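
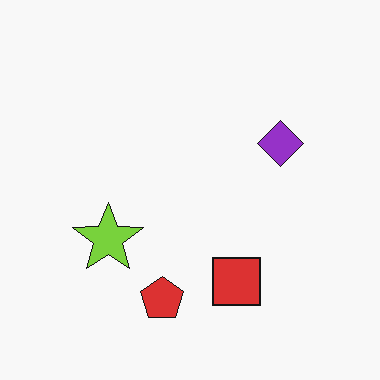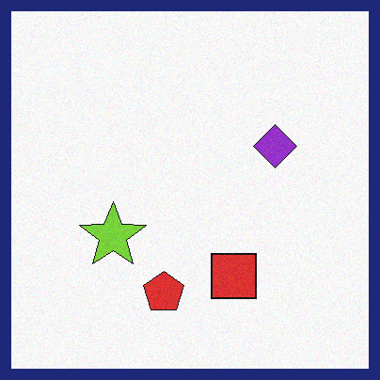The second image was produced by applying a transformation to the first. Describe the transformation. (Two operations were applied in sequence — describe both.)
The image was degraded with light additive noise, then framed with a navy border.

Random speckle covers the whole image, including the flat background. A solid navy frame runs around the edge of the second image, with the content slightly shrunk inside it.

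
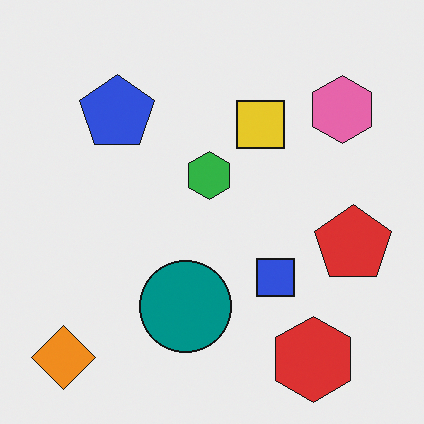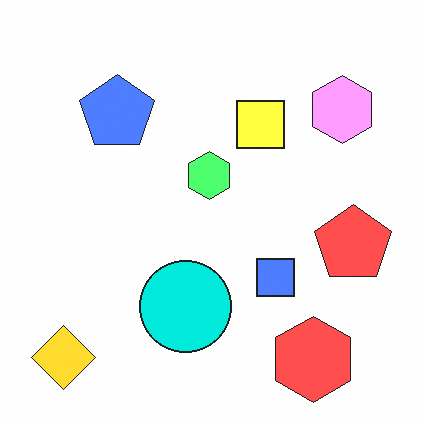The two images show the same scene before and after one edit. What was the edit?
The image was substantially brightened.

Every pixel — background and shapes alike — is uniformly brightened.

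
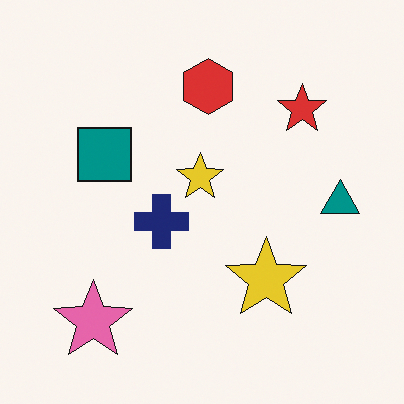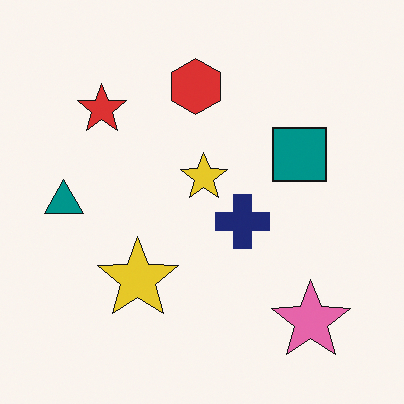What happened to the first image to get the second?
The image was flipped horizontally (left ↔ right).

The teal triangle is in the right of the first image and the left of the second — shapes on opposite sides of the vertical midline have swapped in a mirror flip.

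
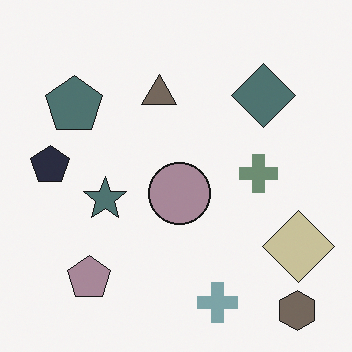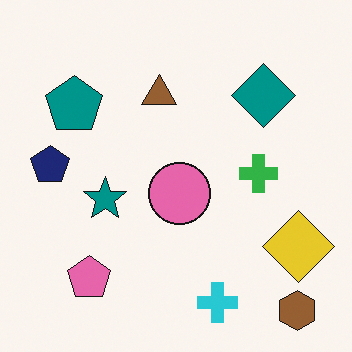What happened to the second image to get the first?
The first image is the second heavily desaturated.

All colors are more muted and greyish — a global saturation change.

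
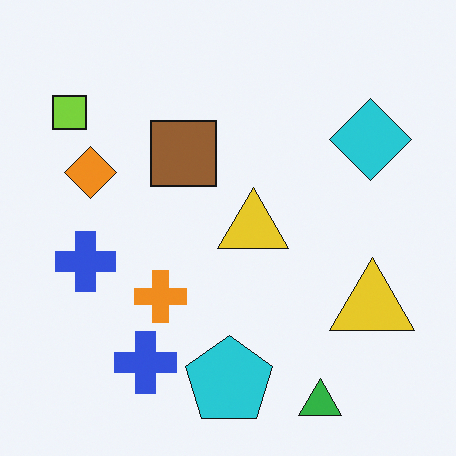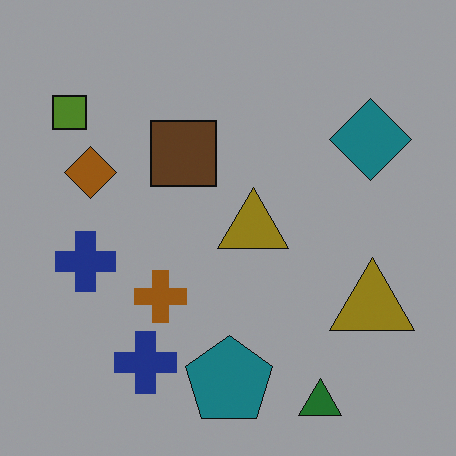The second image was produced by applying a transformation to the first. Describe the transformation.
This is the original image noticeably darkened.

Every pixel — background and shapes alike — is uniformly darkened.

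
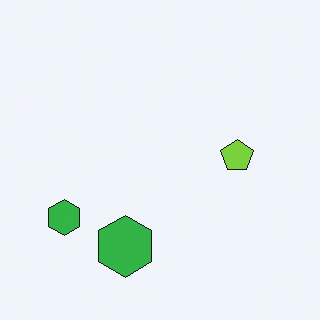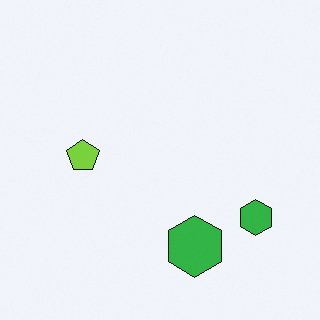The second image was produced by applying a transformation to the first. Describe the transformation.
This is the original image flipped horizontally (left ↔ right).

The lime pentagon is in the right of the first image and the left of the second — shapes on opposite sides of the vertical midline have swapped in a mirror flip.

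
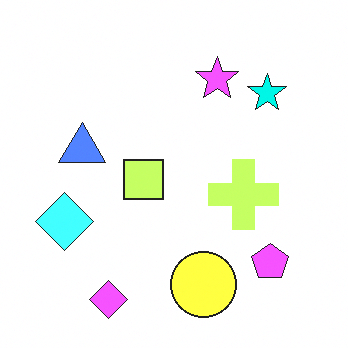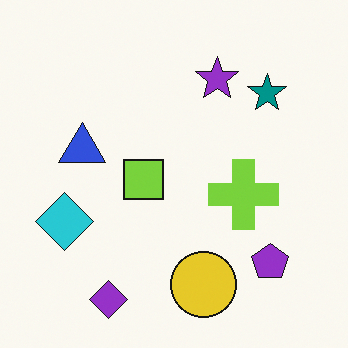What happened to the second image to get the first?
The first image is the second brightened a lot.

Every pixel — background and shapes alike — is uniformly brightened.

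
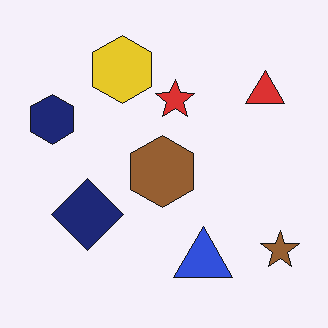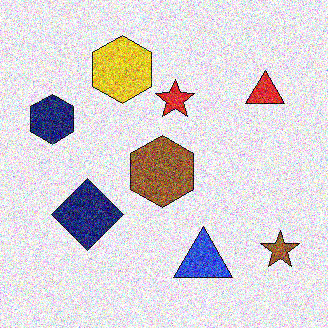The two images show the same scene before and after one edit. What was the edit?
The image was degraded with a thick layer of grain.

Random speckle covers the whole image, including the flat background.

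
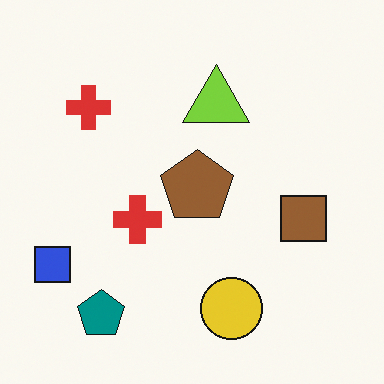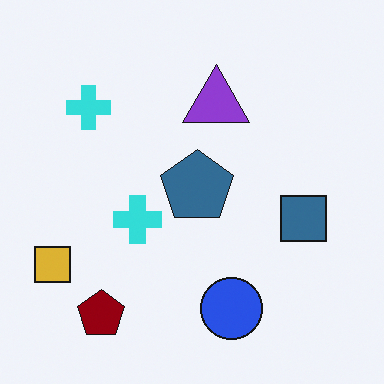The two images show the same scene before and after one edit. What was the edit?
Hue-shifted by a large amount.

Every shape's color has rotated by the same amount around the hue wheel — a uniform hue shift.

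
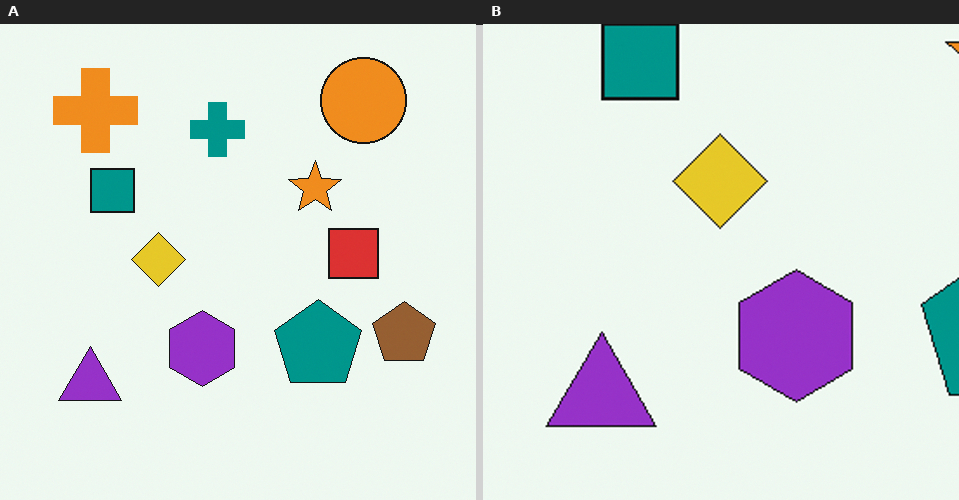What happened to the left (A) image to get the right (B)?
It was cropped to a noticeably smaller region and rescaled.

The visible shapes are larger and the field of view is narrower; shapes near the original edges may be partly or wholly outside the frame — a crop-and-rescale.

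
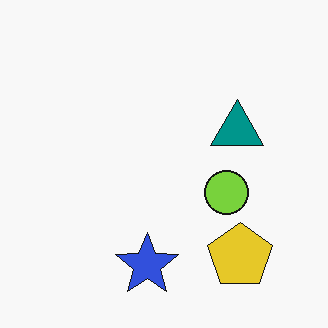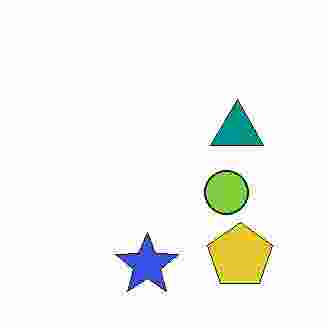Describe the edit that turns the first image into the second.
The image was heavily JPEG-compressed with obvious blocking artifacts.

Blocky 8×8 compression artifacts appear around shape edges and the flat background shows ringing — characteristic JPEG degradation.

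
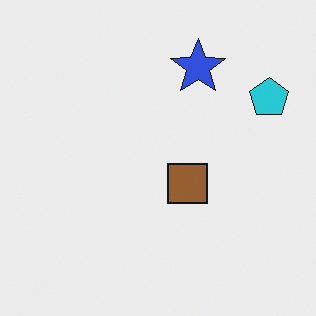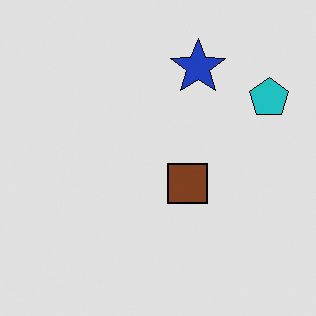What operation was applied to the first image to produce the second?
Posterized to a reduced palette.

Each flat color has snapped to a coarser quantized level — most visibly, the near-white background has dropped to a flat grey.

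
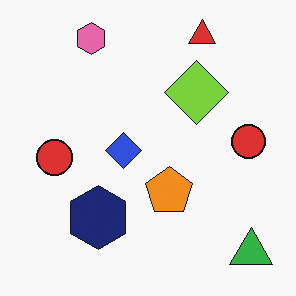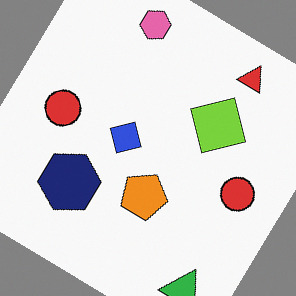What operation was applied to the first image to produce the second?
The image was rotated clockwise by a large amount — several tens of degrees.

Every shape is tilted by the same angle and the image corners show triangular fill wedges — a whole-image rotation by a non-right angle.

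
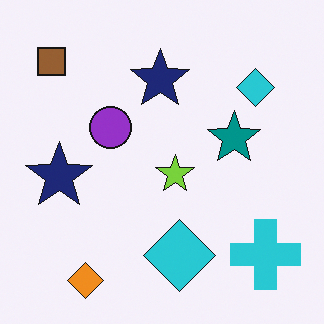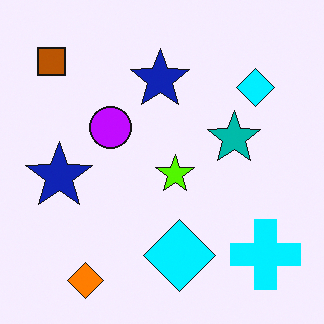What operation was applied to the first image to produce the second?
The image was heavily oversaturated.

All colors are more vivid — a global saturation change.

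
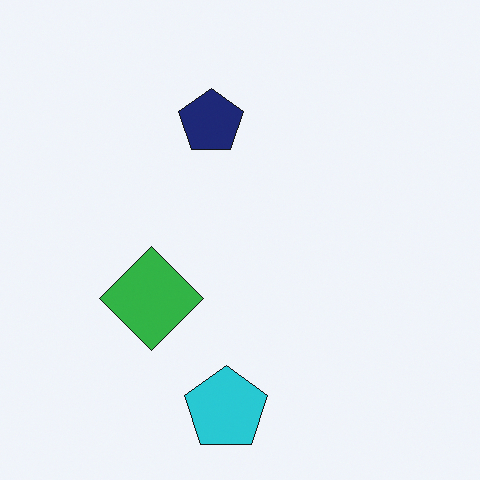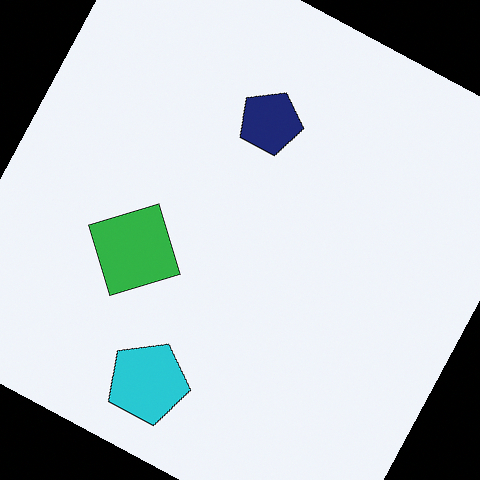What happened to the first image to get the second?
The image was rotated clockwise by a moderate amount.

Every shape is tilted by the same angle and the image corners show triangular fill wedges — a whole-image rotation by a non-right angle.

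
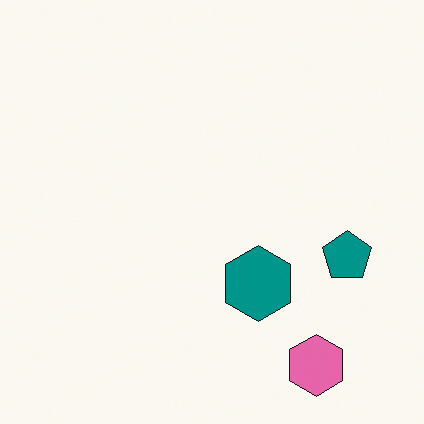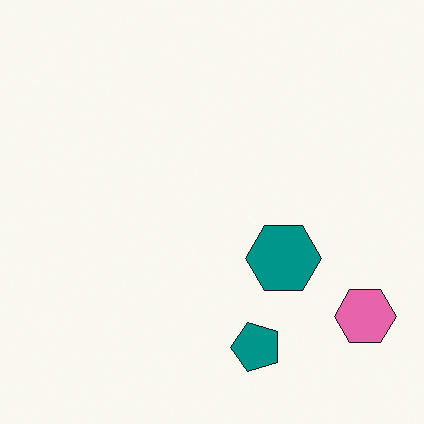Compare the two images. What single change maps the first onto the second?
This is the original image transposed (reflected across the top-left ↔ bottom-right diagonal).

Shapes have swapped their row and column positions — what was in the top-right is now in the bottom-left — a diagonal reflection.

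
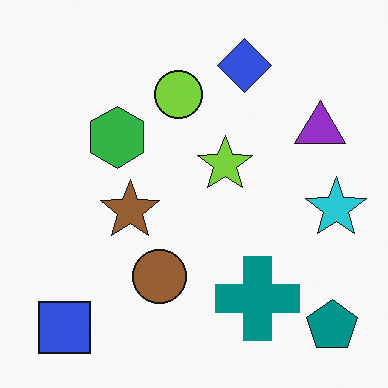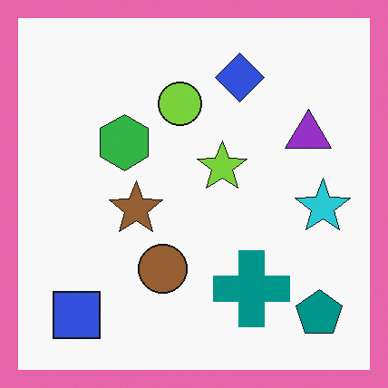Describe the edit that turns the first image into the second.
Framed with a pink border.

A solid pink frame runs around the edge of the second image, with the content slightly shrunk inside it.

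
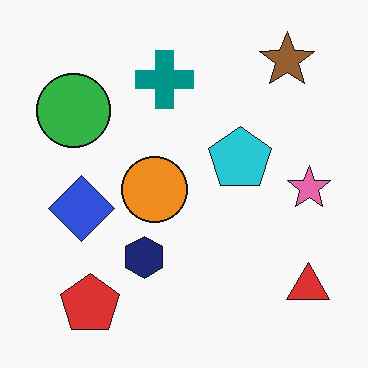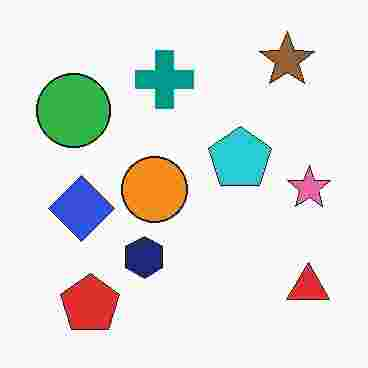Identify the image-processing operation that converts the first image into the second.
It was degraded with heavy JPEG compression.

Blocky 8×8 compression artifacts appear around shape edges and the flat background shows ringing — characteristic JPEG degradation.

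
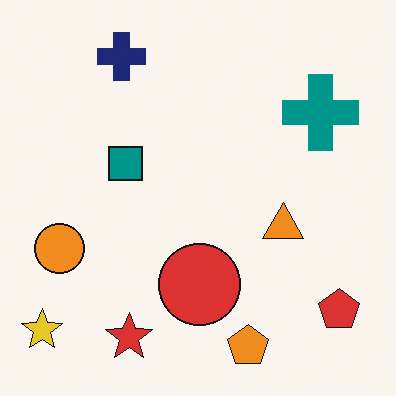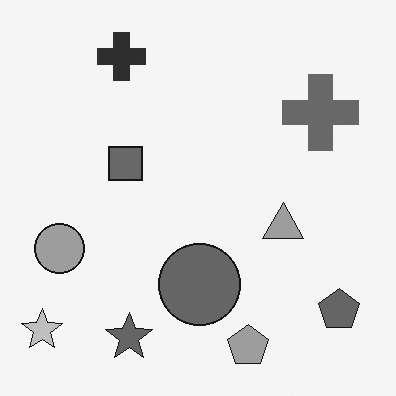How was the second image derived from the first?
It was converted to grayscale.

All color is removed — every shape is now a shade of grey.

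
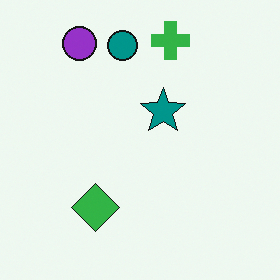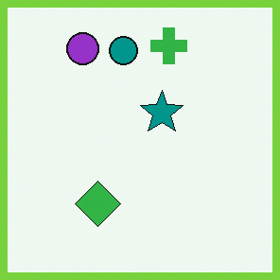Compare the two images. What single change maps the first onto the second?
Framed with a lime border.

A solid lime frame runs around the edge of the second image, with the content slightly shrunk inside it.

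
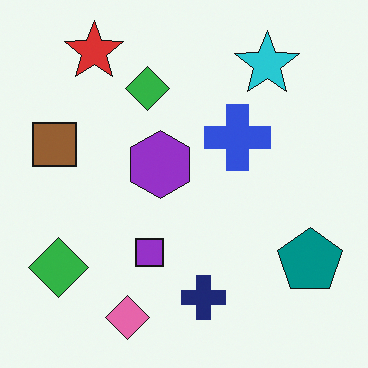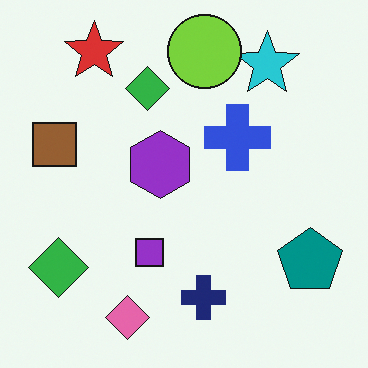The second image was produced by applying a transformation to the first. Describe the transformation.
Overlaid with an additional lime circle.

A lime circle appears in the second image that is absent from the first.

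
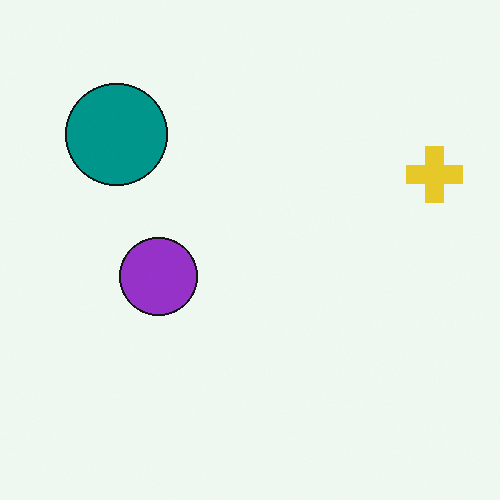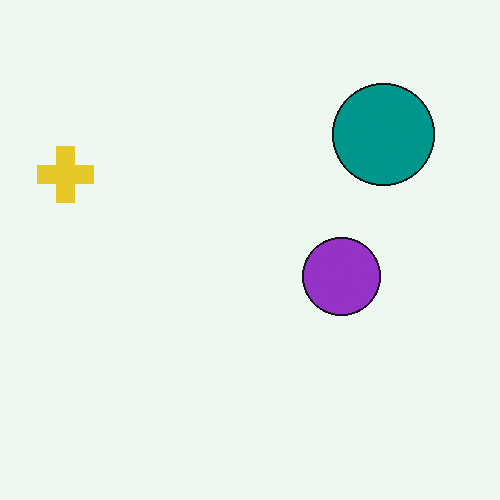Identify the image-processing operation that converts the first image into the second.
The second image is the first flipped horizontally (left ↔ right).

The yellow cross is in the right of the first image and the left of the second — shapes on opposite sides of the vertical midline have swapped in a mirror flip.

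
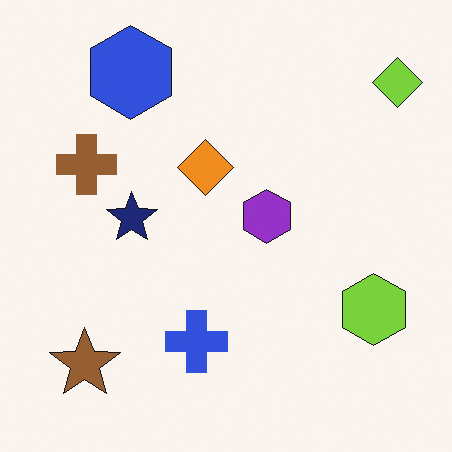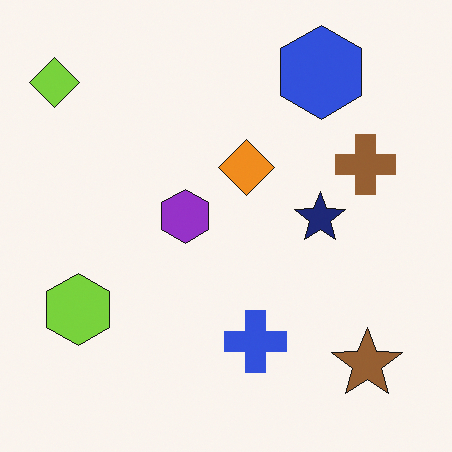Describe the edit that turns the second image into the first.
This is the original image flipped horizontally (left ↔ right).

The lime diamond is in the top-left of the second image and the top-right of the first — shapes on opposite sides of the vertical midline have swapped in a mirror flip.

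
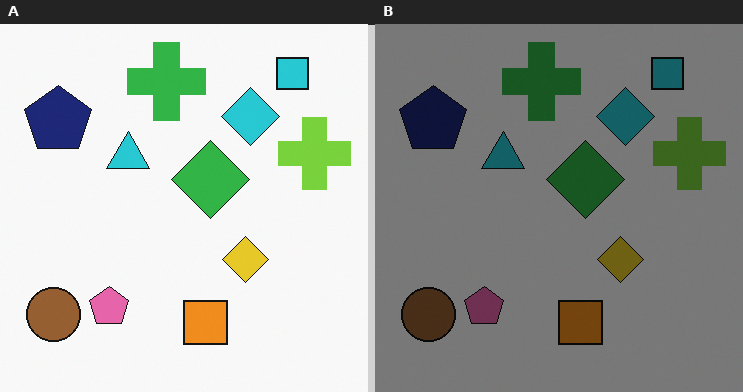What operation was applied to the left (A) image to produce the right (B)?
The right (B) image is the left (A) darkened a lot.

Every pixel — background and shapes alike — is uniformly darkened.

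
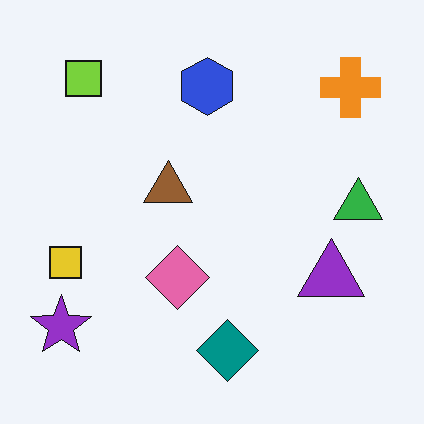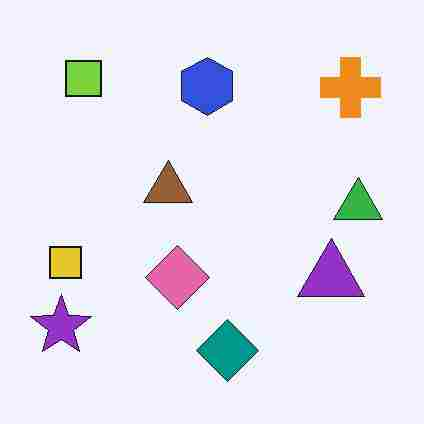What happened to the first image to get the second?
The second image is the first degraded with heavy JPEG compression.

Blocky 8×8 compression artifacts appear around shape edges and the flat background shows ringing — characteristic JPEG degradation.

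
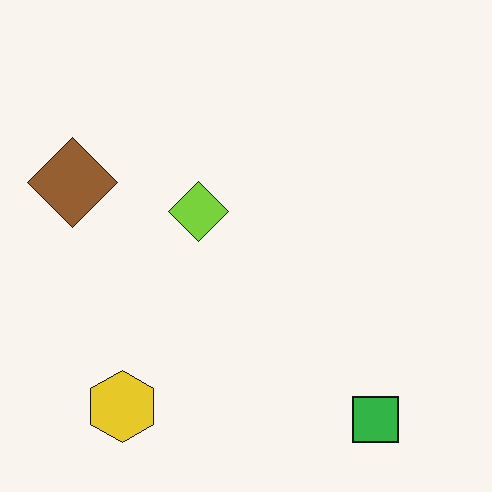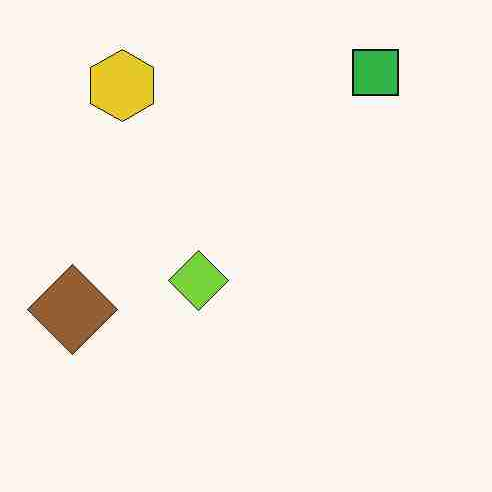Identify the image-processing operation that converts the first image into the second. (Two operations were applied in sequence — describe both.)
It was heavily JPEG-compressed with obvious blocking artifacts, then flipped vertically (top ↔ bottom).

Blocky 8×8 compression artifacts appear around shape edges and the flat background shows ringing — characteristic JPEG degradation. The green square is in the bottom-right of the first image and the top-right of the second — shapes on opposite sides of the horizontal midline have swapped in a mirror flip.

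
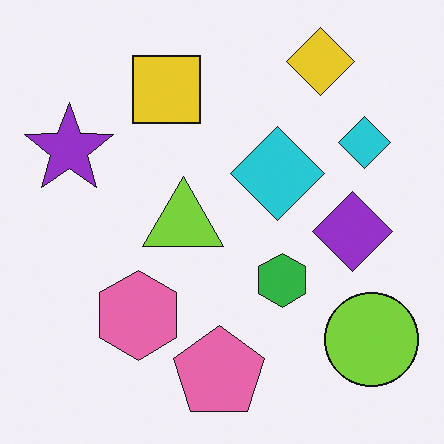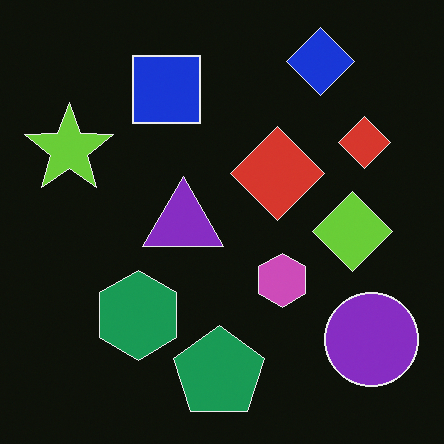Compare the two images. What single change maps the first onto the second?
The second image is the first color-inverted (negative).

The light background has become dark and every shape's color is its complement — a photographic negative.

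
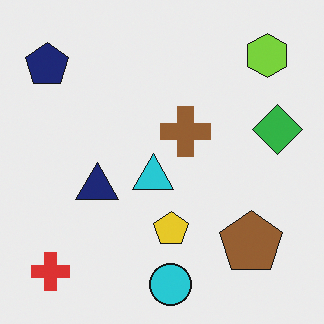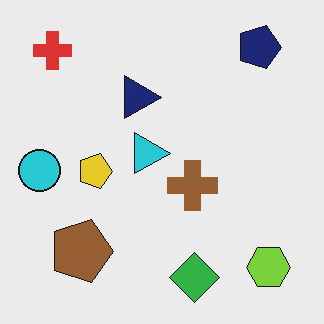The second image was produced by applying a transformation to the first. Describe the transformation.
The transformation is: rotated 90° clockwise.

The red cross sits in the bottom-left of the first image and the top-left of the second — consistent with a whole-image 90° clockwise rotation.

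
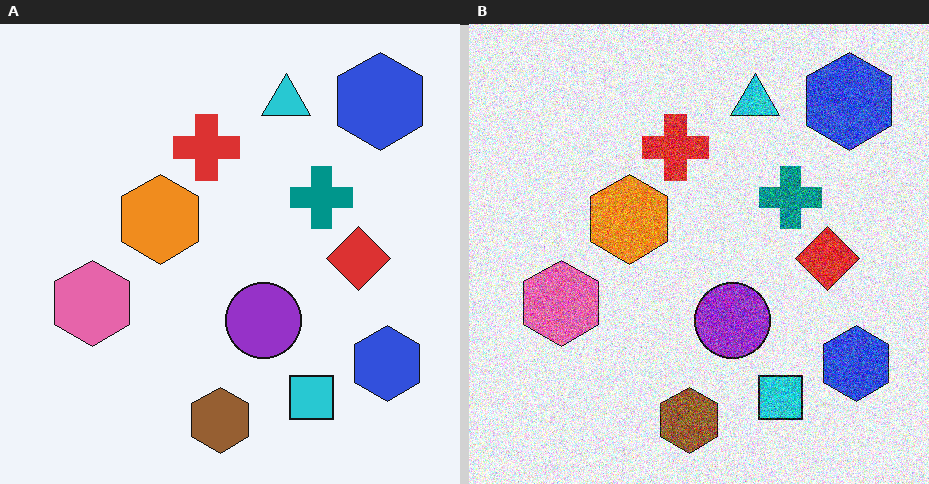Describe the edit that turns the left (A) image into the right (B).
The transformation is: degraded with a thick layer of grain.

Random speckle covers the whole image, including the flat background.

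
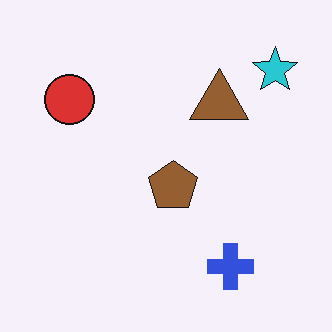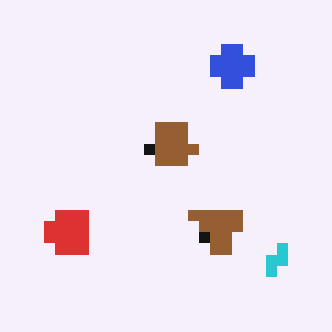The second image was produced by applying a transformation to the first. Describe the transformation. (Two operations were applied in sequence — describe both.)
This is the original image flipped vertically (top ↔ bottom), then heavily pixelated into large blocks.

The blue cross is in the bottom-right of the first image and the top-right of the second — shapes on opposite sides of the horizontal midline have swapped in a mirror flip. Shapes are reduced to large square blocks; fine edges and outlines are lost — a downscale-then-upscale (mosaic) effect.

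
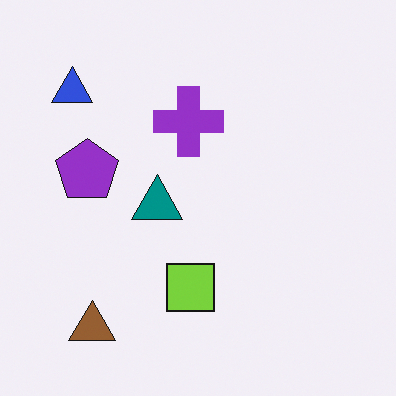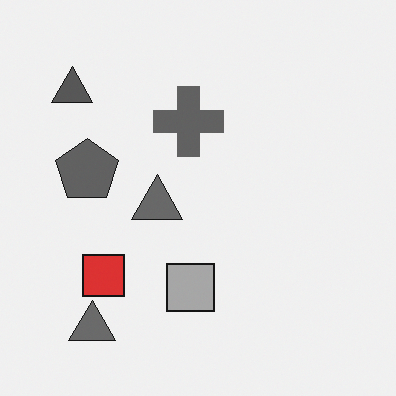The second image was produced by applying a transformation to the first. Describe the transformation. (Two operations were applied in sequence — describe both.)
Converted to grayscale, then overlaid with an additional red square.

All color is removed — every shape is now a shade of grey. A red square appears in the second image that is absent from the first.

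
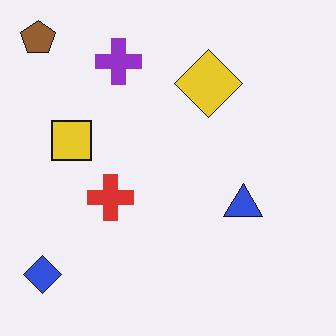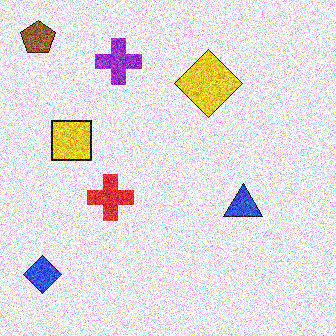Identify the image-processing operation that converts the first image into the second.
Degraded with heavy additive noise.

Random speckle covers the whole image, including the flat background.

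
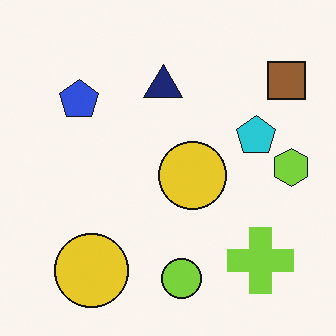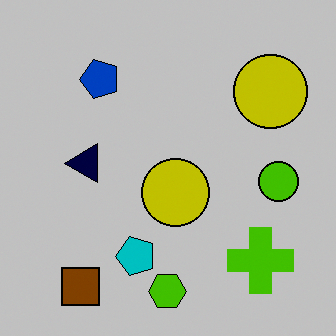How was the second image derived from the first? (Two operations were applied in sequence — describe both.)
Heavily posterized to just a handful of flat colors, then transposed (reflected across the top-left ↔ bottom-right diagonal).

Each flat color has snapped to a coarser quantized level — most visibly, the near-white background has dropped to a flat grey. Shapes have swapped their row and column positions — what was in the top-right is now in the bottom-left — a diagonal reflection.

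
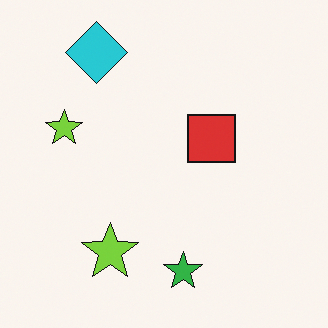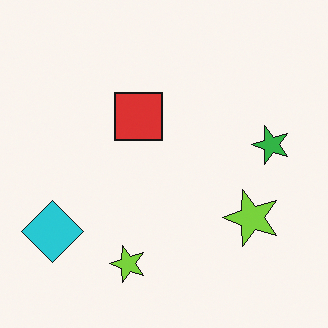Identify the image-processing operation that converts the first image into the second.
The image was rotated 90° counter-clockwise.

The cyan diamond sits in the top-left of the first image and the bottom-left of the second — consistent with a whole-image 90° counter-clockwise rotation.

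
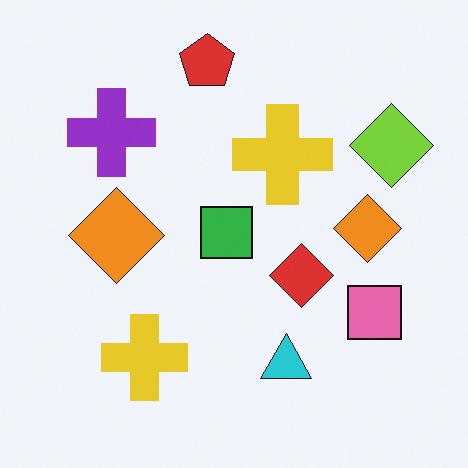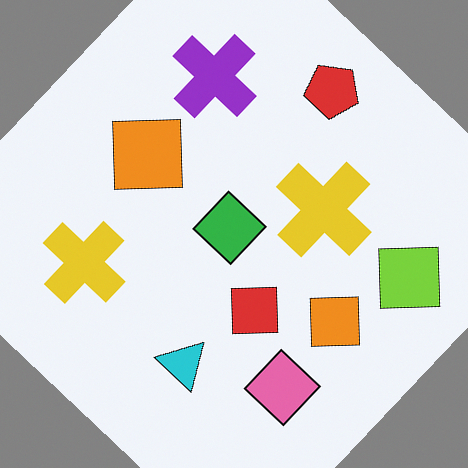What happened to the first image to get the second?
Rotated clockwise by a large amount — several tens of degrees.

Every shape is tilted by the same angle and the image corners show triangular fill wedges — a whole-image rotation by a non-right angle.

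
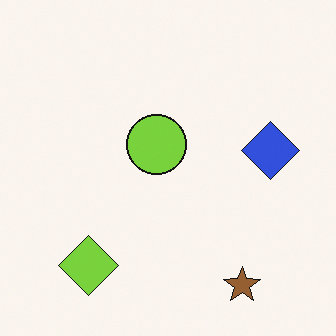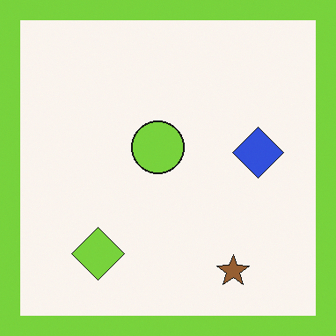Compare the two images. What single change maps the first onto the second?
The image was framed with a lime border.

A solid lime frame runs around the edge of the second image, with the content slightly shrunk inside it.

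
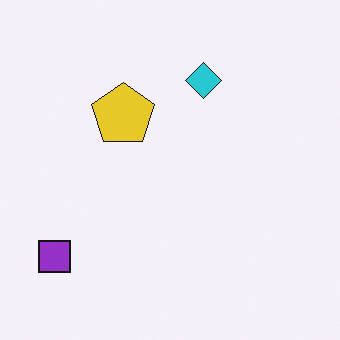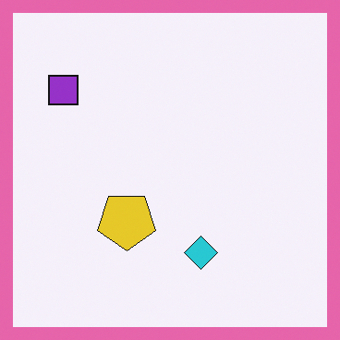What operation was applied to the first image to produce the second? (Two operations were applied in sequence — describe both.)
This is the original image flipped vertically (top ↔ bottom), then framed with a pink border.

The cyan diamond is in the top of the first image and the bottom of the second — shapes on opposite sides of the horizontal midline have swapped in a mirror flip. A solid pink frame runs around the edge of the second image, with the content slightly shrunk inside it.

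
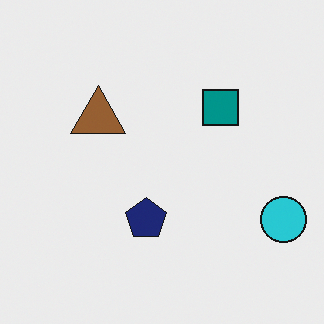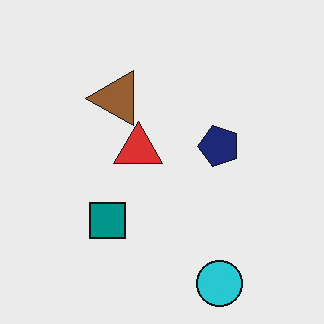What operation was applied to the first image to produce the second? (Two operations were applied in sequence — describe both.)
This is the original image transposed (reflected across the top-left ↔ bottom-right diagonal), then overlaid with an additional red triangle.

Shapes have swapped their row and column positions — what was in the top-right is now in the bottom-left — a diagonal reflection. A red triangle appears in the second image that is absent from the first.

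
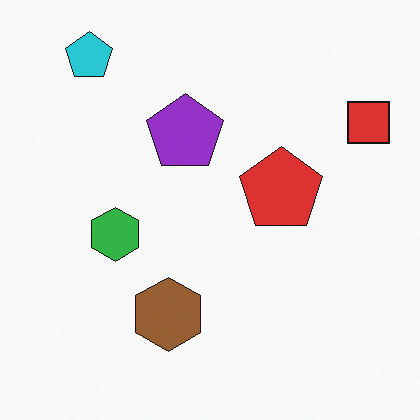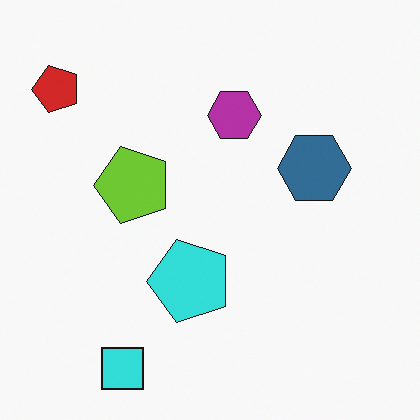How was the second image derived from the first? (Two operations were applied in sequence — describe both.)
Transposed (reflected across the top-left ↔ bottom-right diagonal), then hue-shifted by a large amount.

Shapes have swapped their row and column positions — what was in the top-right is now in the bottom-left — a diagonal reflection. Every shape's color has rotated by the same amount around the hue wheel — a uniform hue shift.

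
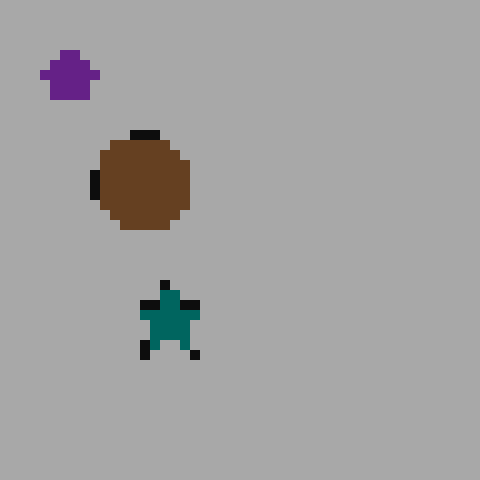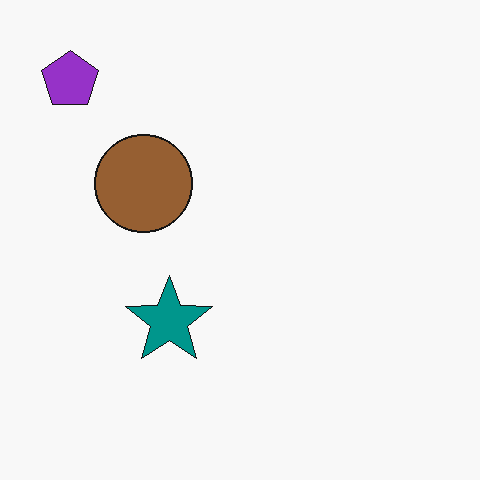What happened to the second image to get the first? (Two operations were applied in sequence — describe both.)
Coarsely pixelated, then substantially darkened.

Shapes are reduced to large square blocks; fine edges and outlines are lost — a downscale-then-upscale (mosaic) effect. Every pixel — background and shapes alike — is uniformly darkened.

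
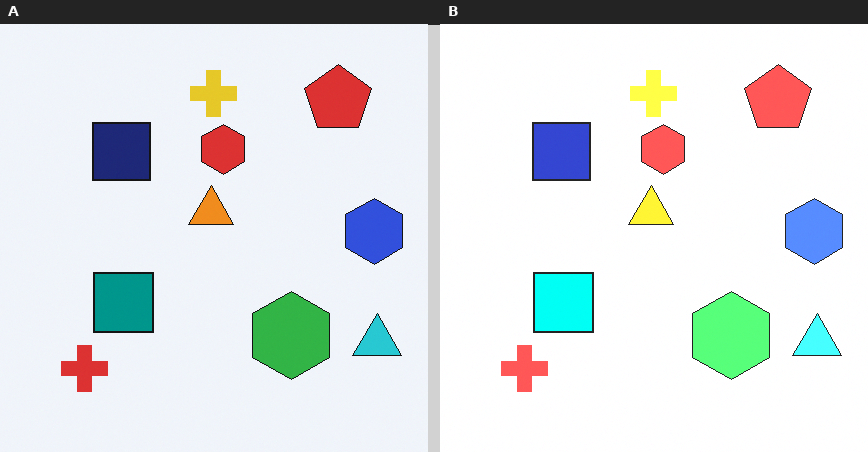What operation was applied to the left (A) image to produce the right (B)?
This is the original image noticeably brightened.

Every pixel — background and shapes alike — is uniformly brightened.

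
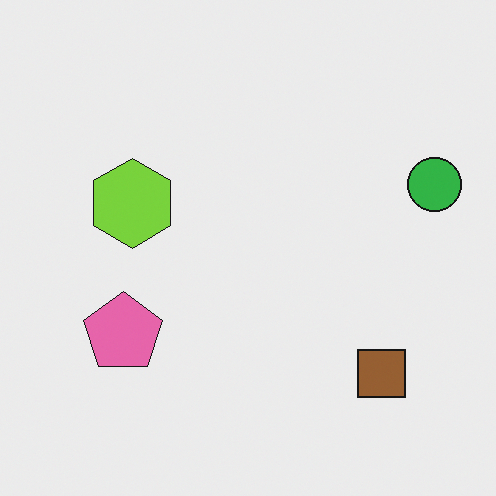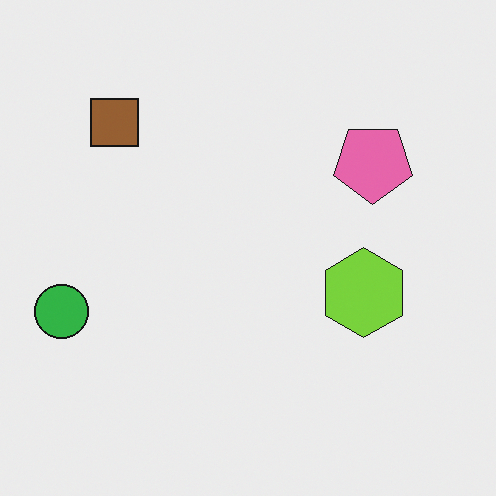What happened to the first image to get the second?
It was rotated 180°.

The green circle sits in the right of the first image and the left of the second — consistent with a whole-image 180° rotation.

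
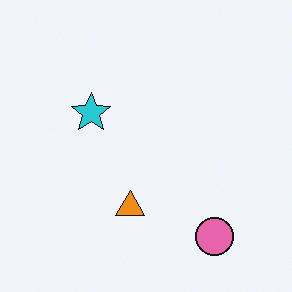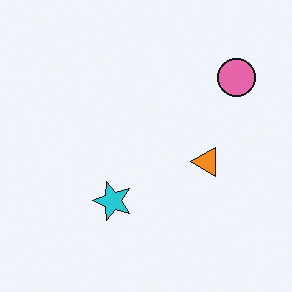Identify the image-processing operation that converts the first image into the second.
The second image is the first rotated 90° counter-clockwise.

The pink circle sits in the bottom-right of the first image and the top-right of the second — consistent with a whole-image 90° counter-clockwise rotation.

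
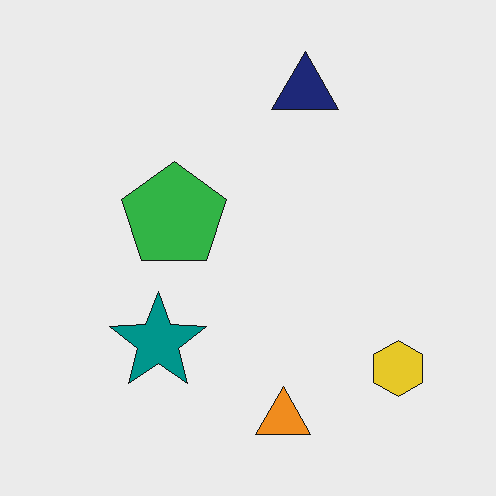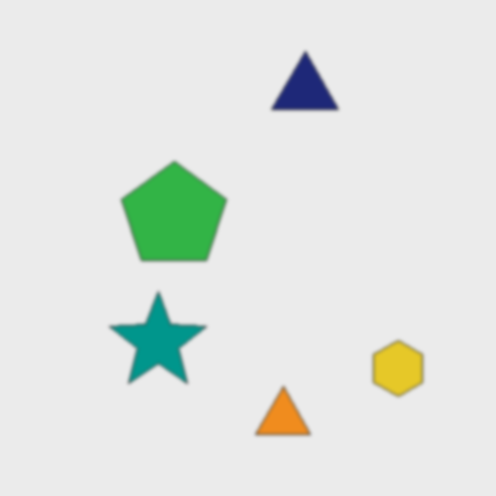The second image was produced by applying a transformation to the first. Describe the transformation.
It was lightly blurred.

Shape edges and outlines are uniformly softened across the whole image.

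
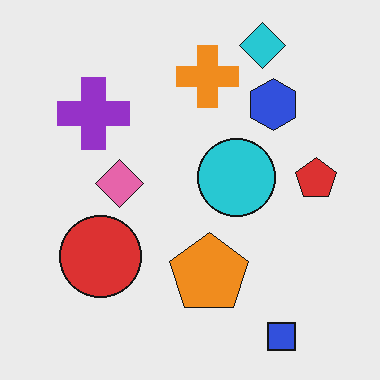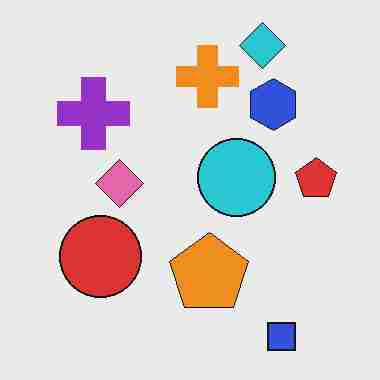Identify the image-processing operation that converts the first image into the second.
The image was degraded with heavy JPEG compression.

Blocky 8×8 compression artifacts appear around shape edges and the flat background shows ringing — characteristic JPEG degradation.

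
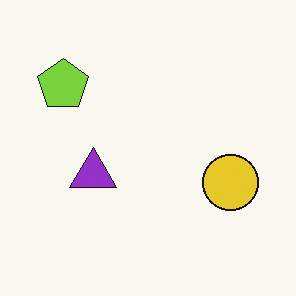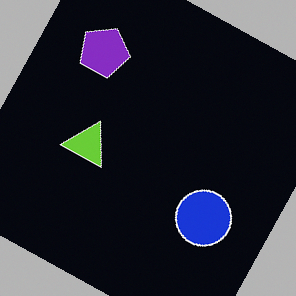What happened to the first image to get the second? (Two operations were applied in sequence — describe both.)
Color-inverted (negative), then rotated clockwise by a moderate amount.

The light background has become dark and every shape's color is its complement — a photographic negative. Every shape is tilted by the same angle and the image corners show triangular fill wedges — a whole-image rotation by a non-right angle.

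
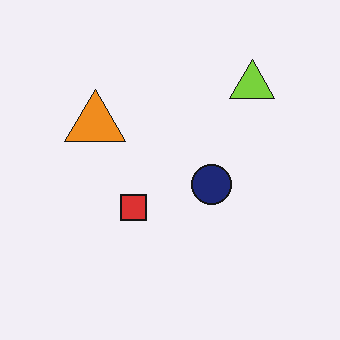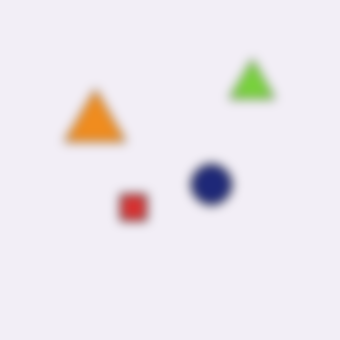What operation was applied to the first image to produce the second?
It was strongly gaussian-blurred.

Shape edges and outlines are uniformly softened across the whole image.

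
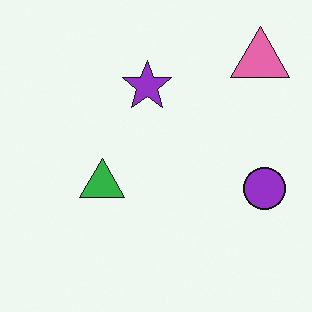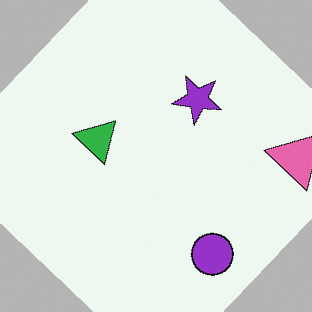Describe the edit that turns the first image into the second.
The image was rotated clockwise by a large amount — several tens of degrees.

Every shape is tilted by the same angle and the image corners show triangular fill wedges — a whole-image rotation by a non-right angle.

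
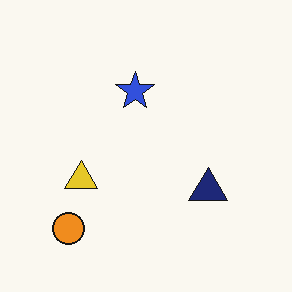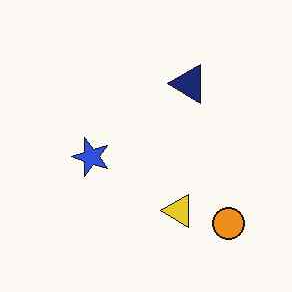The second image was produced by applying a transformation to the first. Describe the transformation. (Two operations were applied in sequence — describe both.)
JPEG-compressed with visible artifacts, then rotated 90° counter-clockwise.

Blocky 8×8 compression artifacts appear around shape edges and the flat background shows ringing — characteristic JPEG degradation. The orange circle sits in the bottom-left of the first image and the bottom-right of the second — consistent with a whole-image 90° counter-clockwise rotation.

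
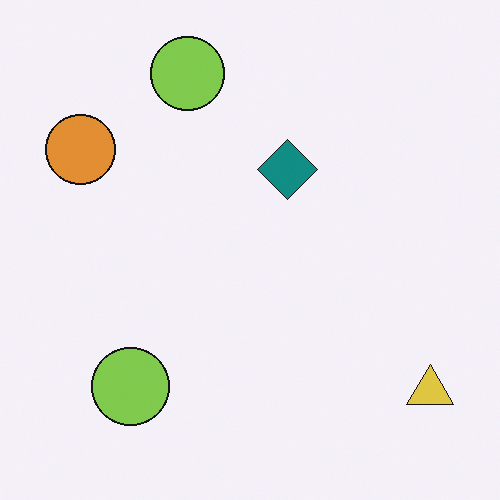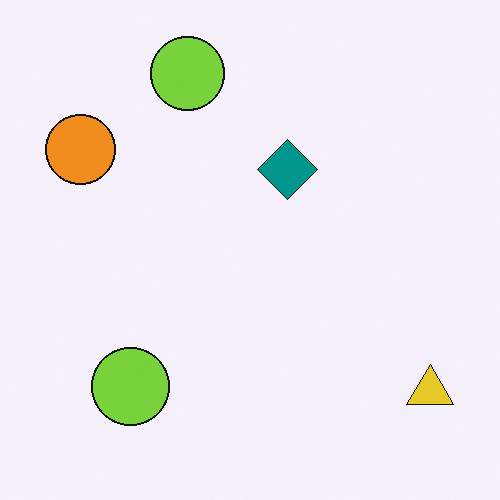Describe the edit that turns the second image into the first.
The transformation is: slightly desaturated.

All colors are more muted and greyish — a global saturation change.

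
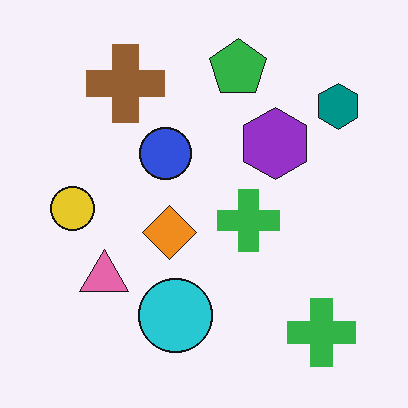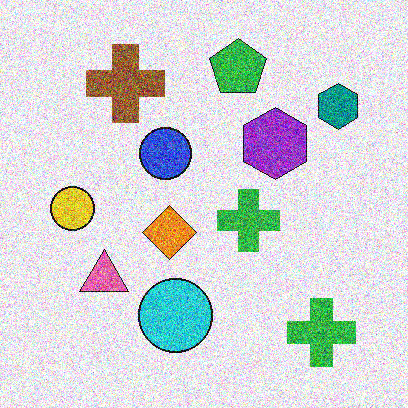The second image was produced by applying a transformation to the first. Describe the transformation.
The image was degraded with strong gaussian noise.

Random speckle covers the whole image, including the flat background.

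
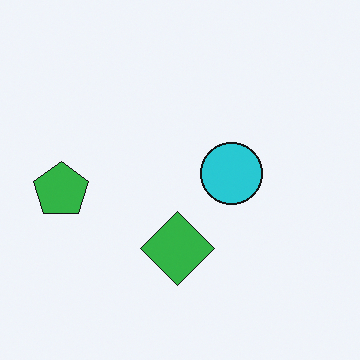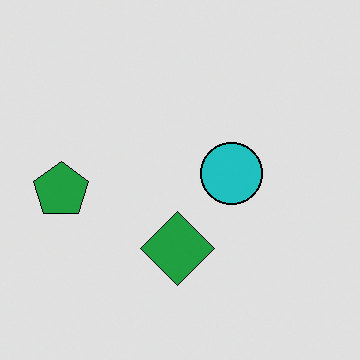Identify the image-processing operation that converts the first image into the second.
This is the original image moderately posterized.

Each flat color has snapped to a coarser quantized level — most visibly, the near-white background has dropped to a flat grey.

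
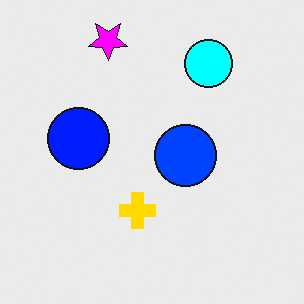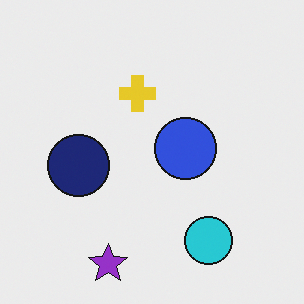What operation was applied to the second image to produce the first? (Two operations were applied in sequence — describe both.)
This is the original image flipped vertically (top ↔ bottom), then made much more vivid (saturation change).

The purple star is in the bottom of the second image and the top of the first — shapes on opposite sides of the horizontal midline have swapped in a mirror flip. All colors are more vivid — a global saturation change.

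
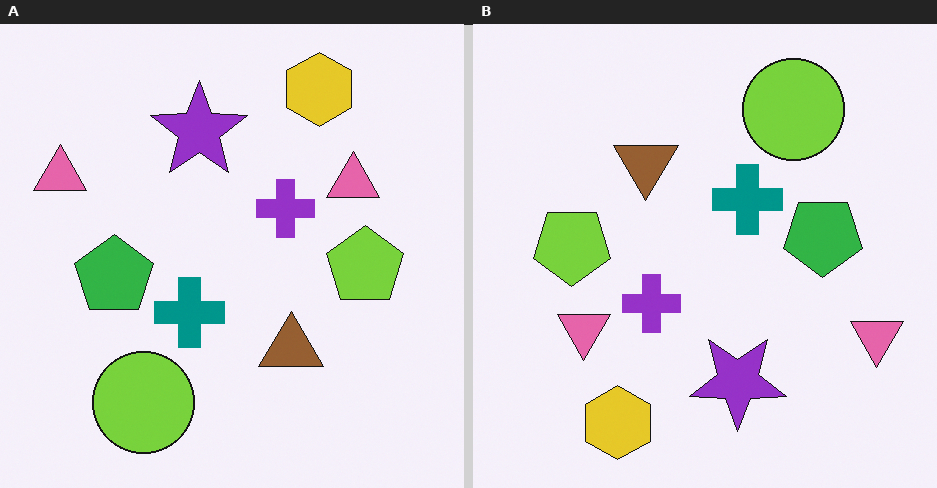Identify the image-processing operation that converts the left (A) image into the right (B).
The right (B) image is the left (A) rotated 180°.

The yellow hexagon sits in the top-right of the left (A) image and the bottom-left of the right (B) — consistent with a whole-image 180° rotation.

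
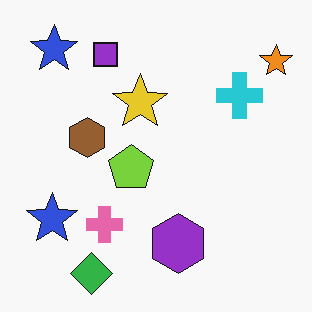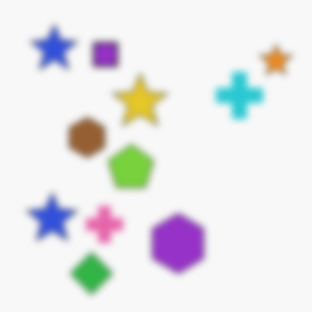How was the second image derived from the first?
The second image is the first moderately blurred.

Shape edges and outlines are uniformly softened across the whole image.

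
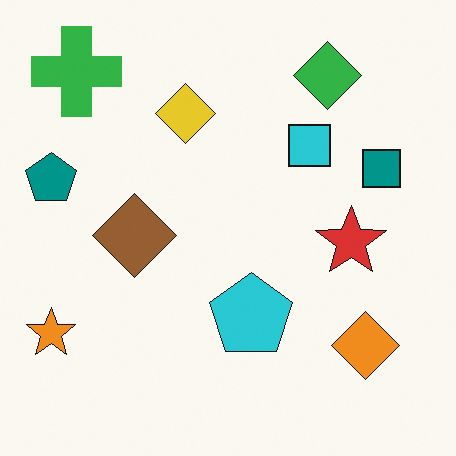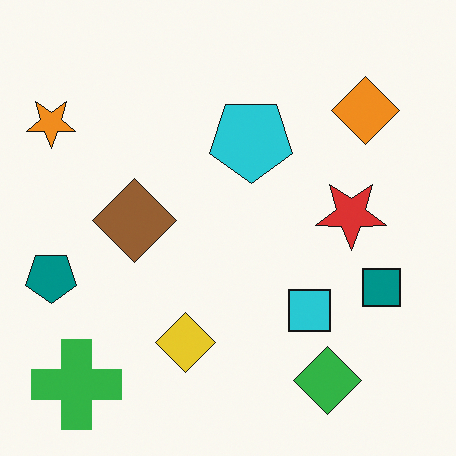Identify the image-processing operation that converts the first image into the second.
The transformation is: flipped vertically (top ↔ bottom).

The green cross is in the top-left of the first image and the bottom-left of the second — shapes on opposite sides of the horizontal midline have swapped in a mirror flip.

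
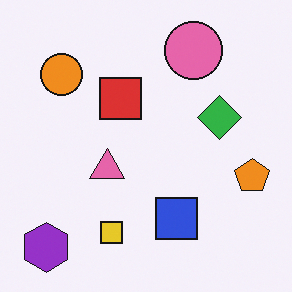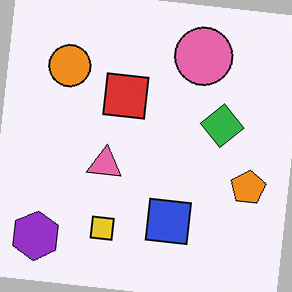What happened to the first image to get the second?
The image was rotated clockwise by a small amount.

Every shape is tilted by the same angle and the image corners show triangular fill wedges — a whole-image rotation by a non-right angle.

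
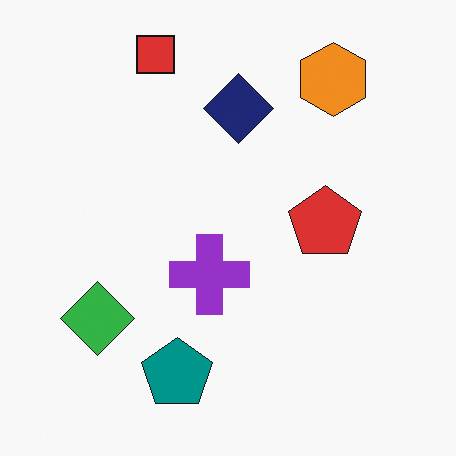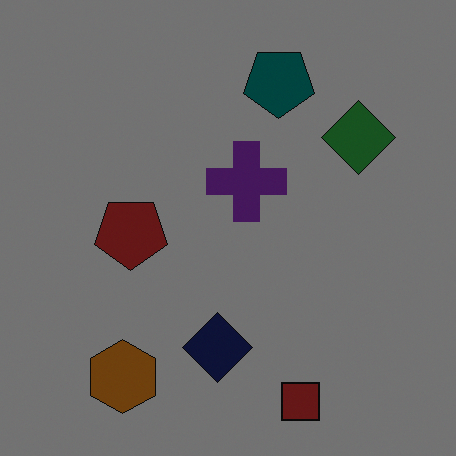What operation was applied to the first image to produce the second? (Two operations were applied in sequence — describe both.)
The second image is the first rotated 180°, then darkened a lot.

The red square sits in the top of the first image and the bottom of the second — consistent with a whole-image 180° rotation. Every pixel — background and shapes alike — is uniformly darkened.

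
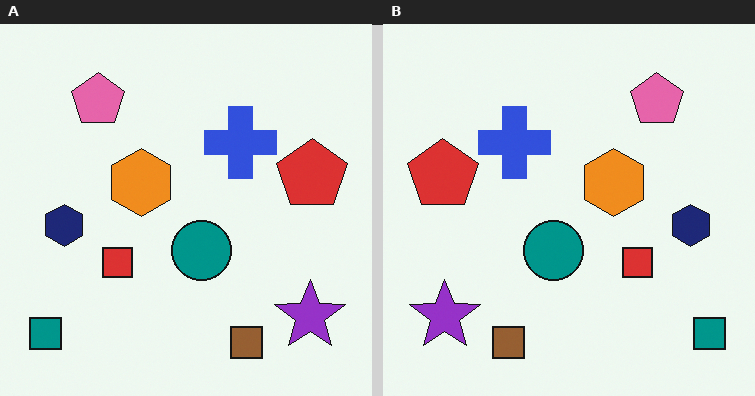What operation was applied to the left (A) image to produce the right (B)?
Flipped horizontally (left ↔ right).

The teal square is in the bottom-left of the left (A) image and the bottom-right of the right (B) — shapes on opposite sides of the vertical midline have swapped in a mirror flip.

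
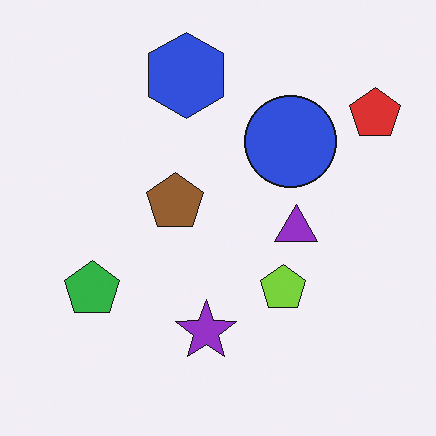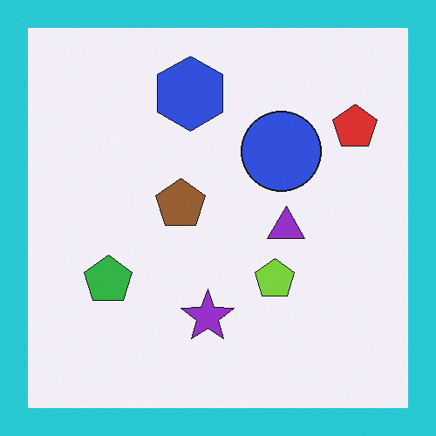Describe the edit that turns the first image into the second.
It was framed with a cyan border.

A solid cyan frame runs around the edge of the second image, with the content slightly shrunk inside it.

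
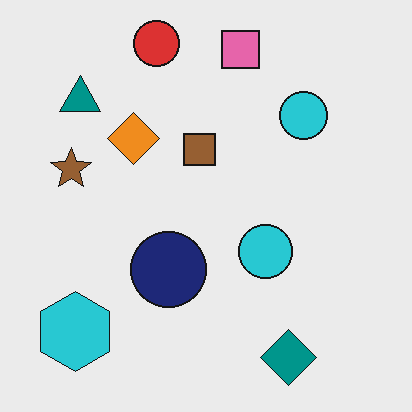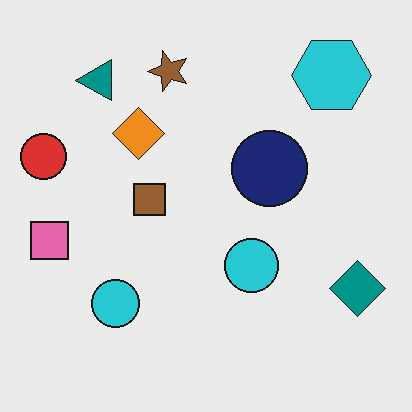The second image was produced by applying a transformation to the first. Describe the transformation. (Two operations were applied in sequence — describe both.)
The image was transposed (reflected across the top-left ↔ bottom-right diagonal), then given moderate JPEG compression.

Shapes have swapped their row and column positions — what was in the top-right is now in the bottom-left — a diagonal reflection. Blocky 8×8 compression artifacts appear around shape edges and the flat background shows ringing — characteristic JPEG degradation.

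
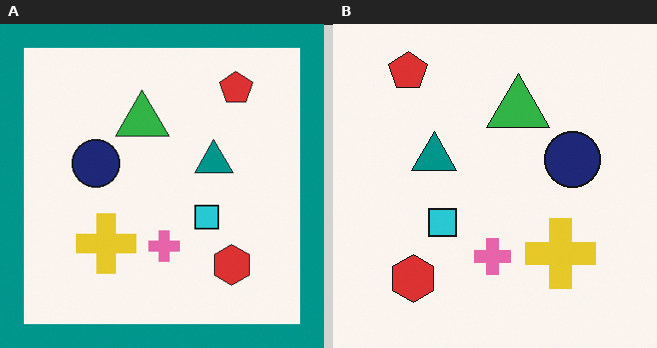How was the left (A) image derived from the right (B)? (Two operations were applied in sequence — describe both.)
The left (A) image is the right (B) flipped horizontally (left ↔ right), then framed with a teal border.

The red pentagon is in the top-left of the right (B) image and the top-right of the left (A) — shapes on opposite sides of the vertical midline have swapped in a mirror flip. A solid teal frame runs around the edge of the left (A) image, with the content slightly shrunk inside it.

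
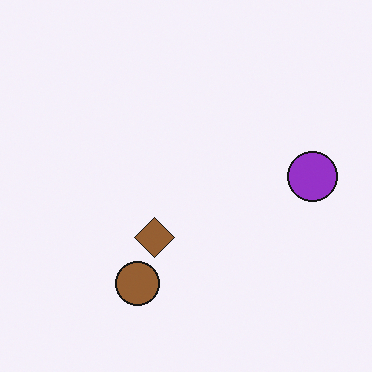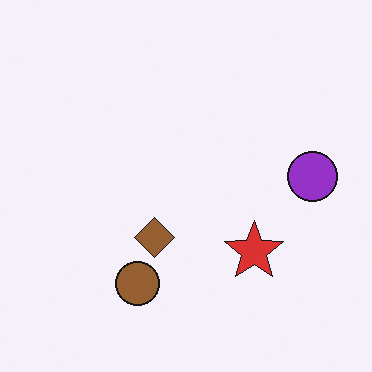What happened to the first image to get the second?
The second image is the first overlaid with an additional red star.

A red star appears in the second image that is absent from the first.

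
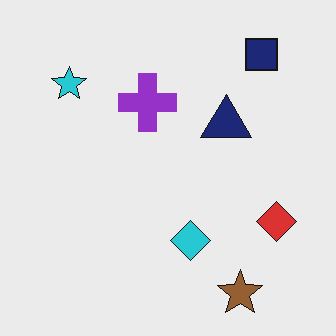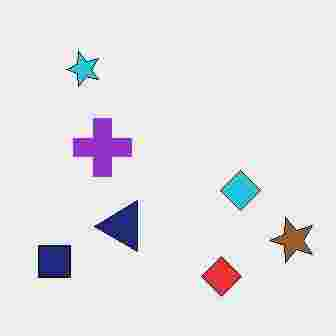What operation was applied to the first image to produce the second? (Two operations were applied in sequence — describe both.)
This is the original image transposed (reflected across the top-left ↔ bottom-right diagonal), then heavily JPEG-compressed with obvious blocking artifacts.

Shapes have swapped their row and column positions — what was in the top-right is now in the bottom-left — a diagonal reflection. Blocky 8×8 compression artifacts appear around shape edges and the flat background shows ringing — characteristic JPEG degradation.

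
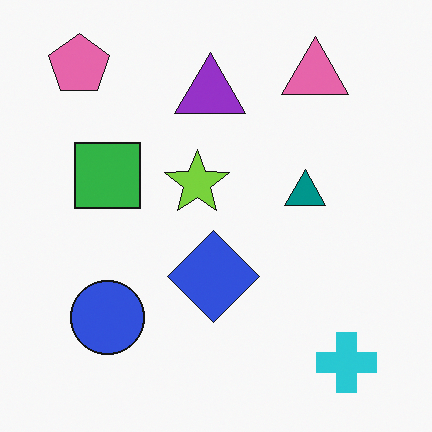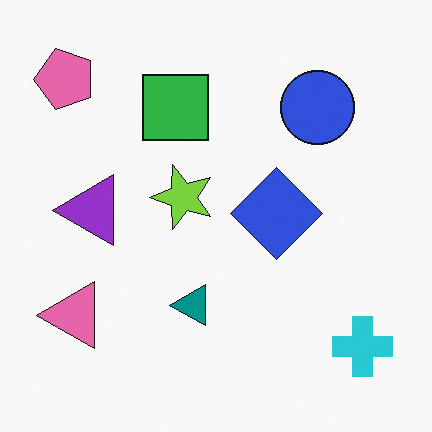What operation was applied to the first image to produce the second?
The transformation is: transposed (reflected across the top-left ↔ bottom-right diagonal).

Shapes have swapped their row and column positions — what was in the top-right is now in the bottom-left — a diagonal reflection.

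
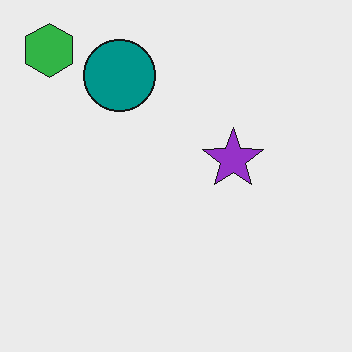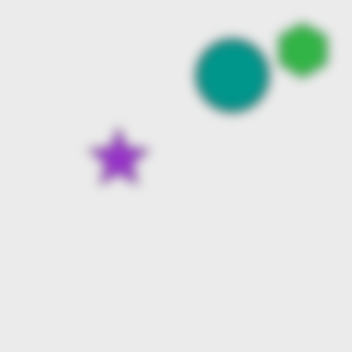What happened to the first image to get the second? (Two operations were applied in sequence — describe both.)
The transformation is: flipped horizontally (left ↔ right), then heavily blurred.

The green hexagon is in the top-left of the first image and the top-right of the second — shapes on opposite sides of the vertical midline have swapped in a mirror flip. Shape edges and outlines are uniformly softened across the whole image.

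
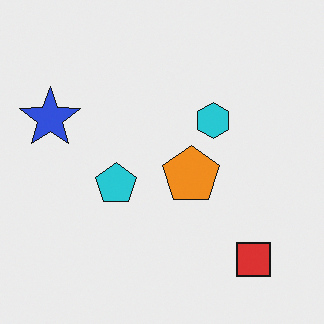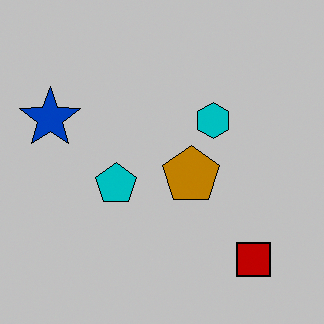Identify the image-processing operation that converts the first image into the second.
This is the original image heavily posterized to just a handful of flat colors.

Each flat color has snapped to a coarser quantized level — most visibly, the near-white background has dropped to a flat grey.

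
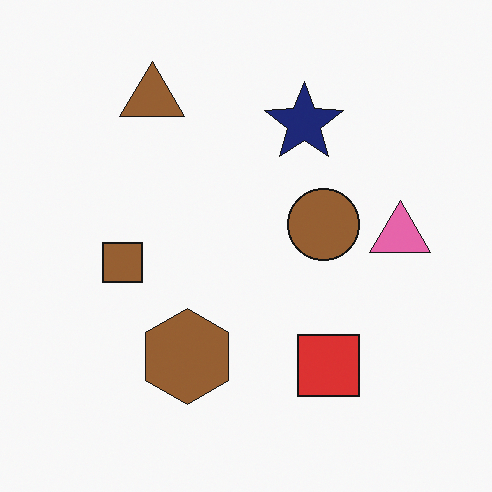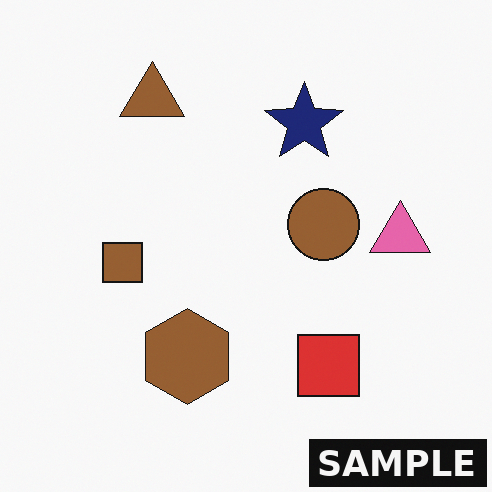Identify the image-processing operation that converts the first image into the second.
Watermarked with the text "SAMPLE" in the lower-right corner.

A dark label reading "SAMPLE" appears in the lower-right corner.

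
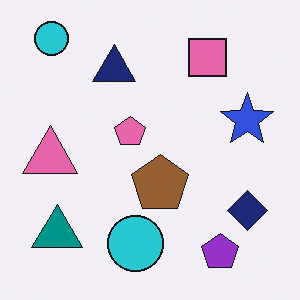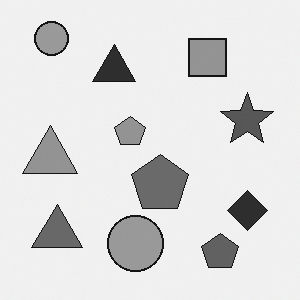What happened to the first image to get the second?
Converted to grayscale.

All color is removed — every shape is now a shade of grey.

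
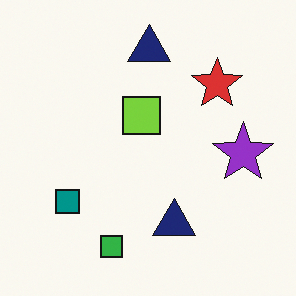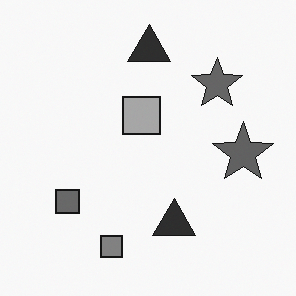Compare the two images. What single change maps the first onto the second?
This is the original image converted to grayscale.

All color is removed — every shape is now a shade of grey.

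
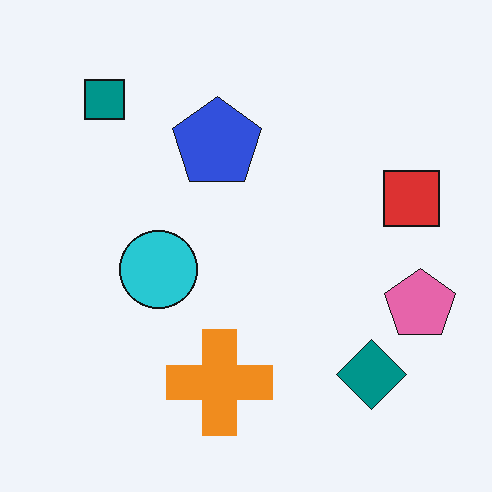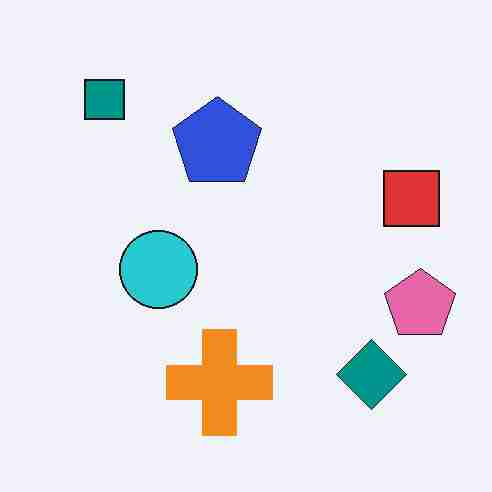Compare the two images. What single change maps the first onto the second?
This is the original image degraded with heavy JPEG compression.

Blocky 8×8 compression artifacts appear around shape edges and the flat background shows ringing — characteristic JPEG degradation.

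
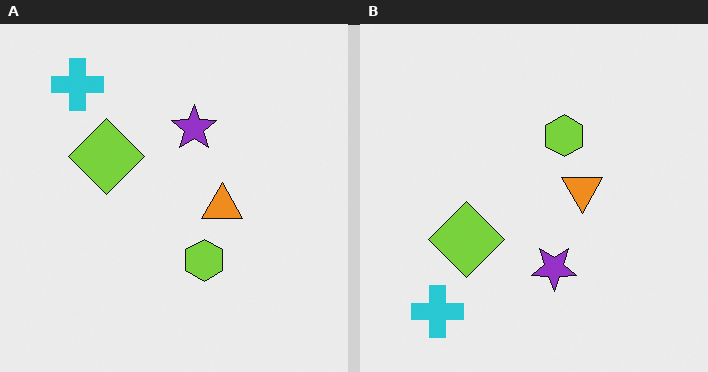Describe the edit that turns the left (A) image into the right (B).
The image was flipped vertically (top ↔ bottom).

The cyan cross is in the top-left of the left (A) image and the bottom-left of the right (B) — shapes on opposite sides of the horizontal midline have swapped in a mirror flip.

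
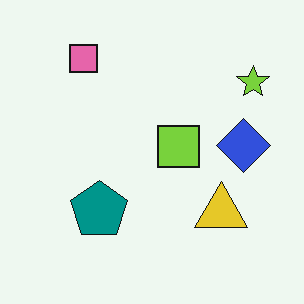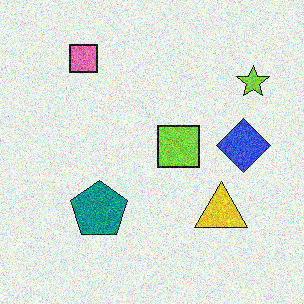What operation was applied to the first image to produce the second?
This is the original image degraded with heavy additive noise.

Random speckle covers the whole image, including the flat background.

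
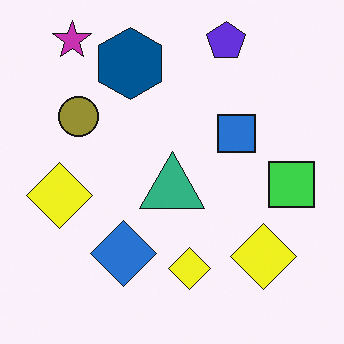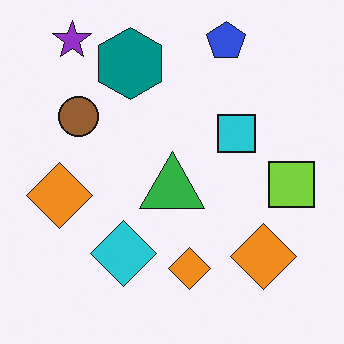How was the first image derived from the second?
The image was hue-shifted by a small amount.

Every shape's color has rotated by the same amount around the hue wheel — a uniform hue shift.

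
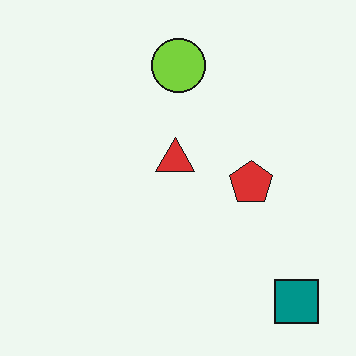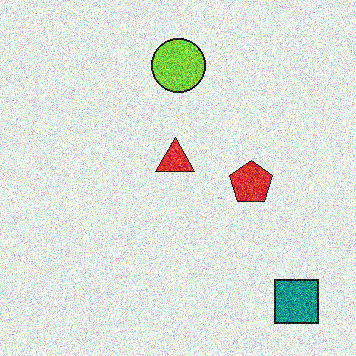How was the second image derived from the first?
The image was degraded with a thick layer of grain.

Random speckle covers the whole image, including the flat background.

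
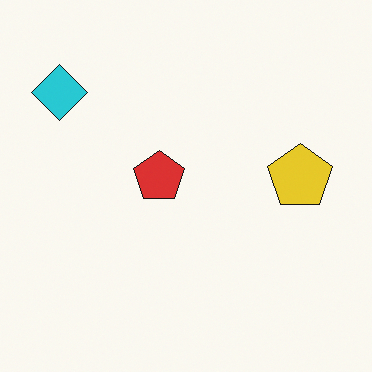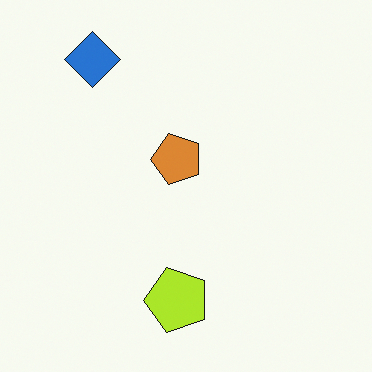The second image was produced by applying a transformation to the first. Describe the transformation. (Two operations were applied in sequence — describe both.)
The second image is the first hue-shifted by a small amount, then transposed (reflected across the top-left ↔ bottom-right diagonal).

Every shape's color has rotated by the same amount around the hue wheel — a uniform hue shift. Shapes have swapped their row and column positions — what was in the top-right is now in the bottom-left — a diagonal reflection.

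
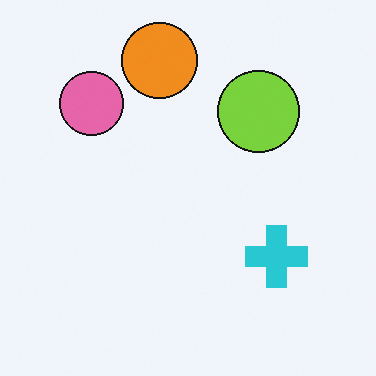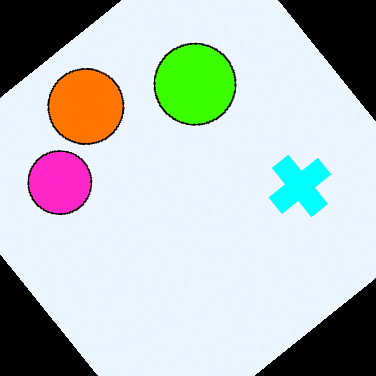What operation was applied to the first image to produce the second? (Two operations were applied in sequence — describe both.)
This is the original image rotated counter-clockwise by a large amount — several tens of degrees, then made much more vivid (saturation change).

Every shape is tilted by the same angle and the image corners show triangular fill wedges — a whole-image rotation by a non-right angle. All colors are more vivid — a global saturation change.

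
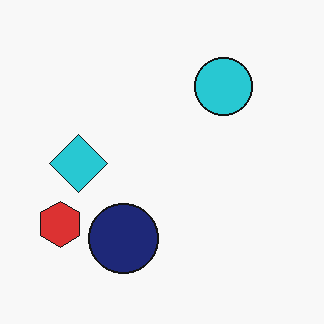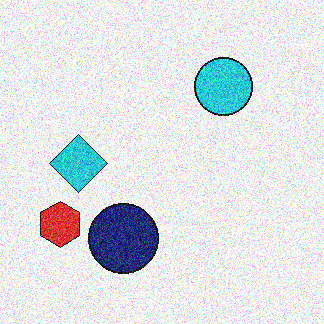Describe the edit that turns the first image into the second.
This is the original image degraded with a thick layer of grain.

Random speckle covers the whole image, including the flat background.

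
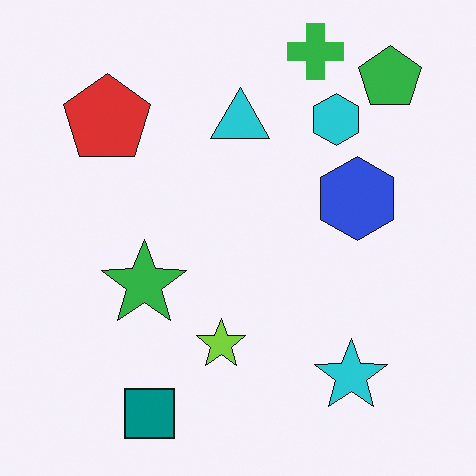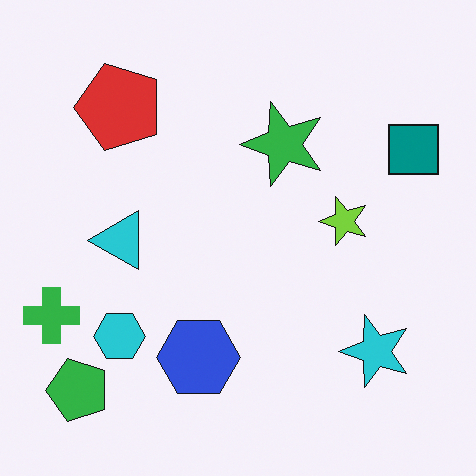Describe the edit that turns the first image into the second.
The transformation is: transposed (reflected across the top-left ↔ bottom-right diagonal).

Shapes have swapped their row and column positions — what was in the top-right is now in the bottom-left — a diagonal reflection.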